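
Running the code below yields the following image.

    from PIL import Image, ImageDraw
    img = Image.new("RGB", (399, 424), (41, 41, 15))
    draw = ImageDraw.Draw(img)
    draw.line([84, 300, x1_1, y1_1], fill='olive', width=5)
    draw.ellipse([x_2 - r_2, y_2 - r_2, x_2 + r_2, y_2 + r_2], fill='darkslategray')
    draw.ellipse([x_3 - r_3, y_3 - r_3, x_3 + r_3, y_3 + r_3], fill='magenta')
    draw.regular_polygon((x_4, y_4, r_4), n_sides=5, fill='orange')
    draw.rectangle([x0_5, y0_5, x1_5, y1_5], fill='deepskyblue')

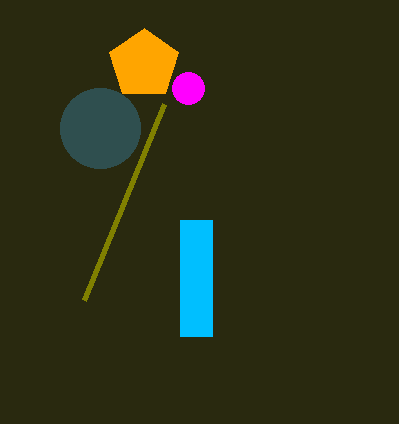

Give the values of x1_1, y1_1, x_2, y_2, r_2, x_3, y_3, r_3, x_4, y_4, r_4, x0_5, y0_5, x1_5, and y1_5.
x1_1 = 164
y1_1 = 104
x_2 = 100
y_2 = 128
r_2 = 40
x_3 = 188
y_3 = 88
r_3 = 16
x_4 = 144
y_4 = 64
r_4 = 36
x0_5 = 180
y0_5 = 220
x1_5 = 212
y1_5 = 336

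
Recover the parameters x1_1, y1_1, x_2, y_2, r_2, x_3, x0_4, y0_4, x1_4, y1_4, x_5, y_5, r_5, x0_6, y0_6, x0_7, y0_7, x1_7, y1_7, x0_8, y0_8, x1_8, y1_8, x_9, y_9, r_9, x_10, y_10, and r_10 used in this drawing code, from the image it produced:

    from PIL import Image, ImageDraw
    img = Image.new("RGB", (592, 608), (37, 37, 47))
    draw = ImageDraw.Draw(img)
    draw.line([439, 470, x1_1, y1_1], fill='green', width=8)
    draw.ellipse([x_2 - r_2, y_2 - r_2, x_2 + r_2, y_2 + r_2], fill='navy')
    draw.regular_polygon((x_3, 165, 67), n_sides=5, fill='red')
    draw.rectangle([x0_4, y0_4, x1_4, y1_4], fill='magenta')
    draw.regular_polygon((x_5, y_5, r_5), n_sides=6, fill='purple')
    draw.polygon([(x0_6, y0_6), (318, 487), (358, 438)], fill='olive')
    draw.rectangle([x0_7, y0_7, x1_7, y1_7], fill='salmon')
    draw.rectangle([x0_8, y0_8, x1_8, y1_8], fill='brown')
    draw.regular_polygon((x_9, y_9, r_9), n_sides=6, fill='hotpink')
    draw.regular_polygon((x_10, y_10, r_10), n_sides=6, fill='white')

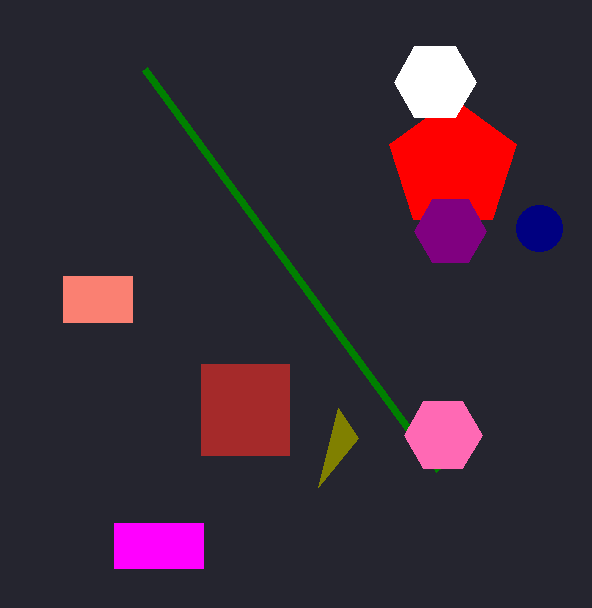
x1_1 = 145; y1_1 = 69; x_2 = 539; y_2 = 228; r_2 = 23; x_3 = 453; x0_4 = 114; y0_4 = 523; x1_4 = 203; y1_4 = 568; x_5 = 450; y_5 = 231; r_5 = 36; x0_6 = 338; y0_6 = 408; x0_7 = 63; y0_7 = 276; x1_7 = 132; y1_7 = 322; x0_8 = 201; y0_8 = 364; x1_8 = 289; y1_8 = 455; x_9 = 443; y_9 = 435; r_9 = 39; x_10 = 435; y_10 = 82; r_10 = 41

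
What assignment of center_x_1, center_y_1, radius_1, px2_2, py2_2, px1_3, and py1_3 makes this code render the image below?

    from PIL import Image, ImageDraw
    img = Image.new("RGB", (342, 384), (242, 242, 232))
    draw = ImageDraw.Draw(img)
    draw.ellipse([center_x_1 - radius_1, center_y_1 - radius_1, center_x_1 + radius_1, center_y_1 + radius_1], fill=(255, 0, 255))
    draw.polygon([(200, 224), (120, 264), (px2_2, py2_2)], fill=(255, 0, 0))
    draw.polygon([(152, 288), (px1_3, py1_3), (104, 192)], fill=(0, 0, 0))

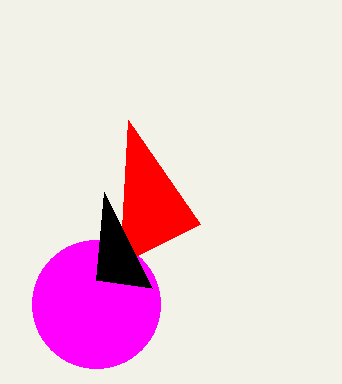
center_x_1 = 96; center_y_1 = 304; radius_1 = 64; px2_2 = 128; py2_2 = 120; px1_3 = 96; py1_3 = 280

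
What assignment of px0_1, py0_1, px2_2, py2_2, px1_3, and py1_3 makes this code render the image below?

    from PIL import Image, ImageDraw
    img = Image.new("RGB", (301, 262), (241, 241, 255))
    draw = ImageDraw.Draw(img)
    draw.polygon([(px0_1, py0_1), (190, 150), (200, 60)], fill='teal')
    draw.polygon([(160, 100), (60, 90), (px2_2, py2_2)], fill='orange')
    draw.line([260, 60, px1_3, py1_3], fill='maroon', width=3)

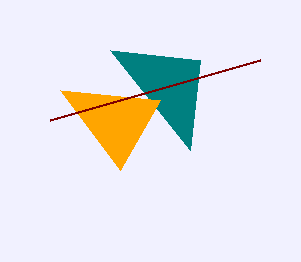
px0_1 = 110; py0_1 = 50; px2_2 = 120; py2_2 = 170; px1_3 = 50; py1_3 = 120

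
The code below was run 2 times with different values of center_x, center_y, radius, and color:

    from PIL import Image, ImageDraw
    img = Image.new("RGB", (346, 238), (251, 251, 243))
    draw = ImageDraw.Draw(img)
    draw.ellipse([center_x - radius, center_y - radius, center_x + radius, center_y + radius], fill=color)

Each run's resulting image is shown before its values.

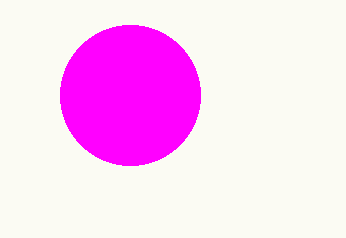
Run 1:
center_x = 130
center_y = 95
radius = 70
color = 'magenta'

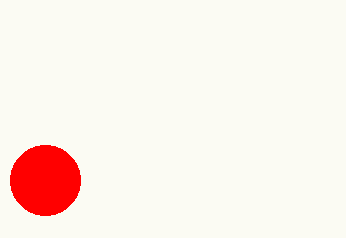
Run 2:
center_x = 45
center_y = 180
radius = 35
color = 'red'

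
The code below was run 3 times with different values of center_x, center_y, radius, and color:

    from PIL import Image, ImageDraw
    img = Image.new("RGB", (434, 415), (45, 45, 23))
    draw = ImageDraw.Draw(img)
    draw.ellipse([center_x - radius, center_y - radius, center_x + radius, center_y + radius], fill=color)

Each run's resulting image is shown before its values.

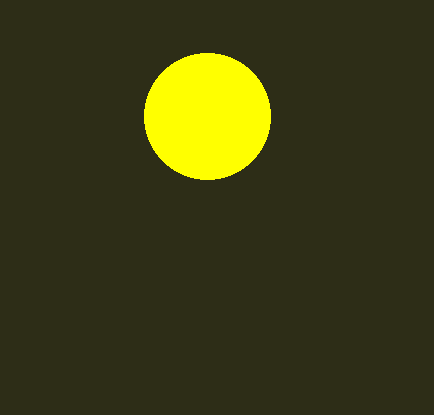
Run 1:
center_x = 207, center_y = 116, radius = 63, color = 'yellow'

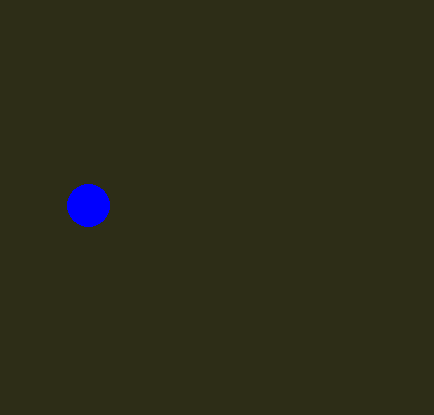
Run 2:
center_x = 88, center_y = 205, radius = 21, color = 'blue'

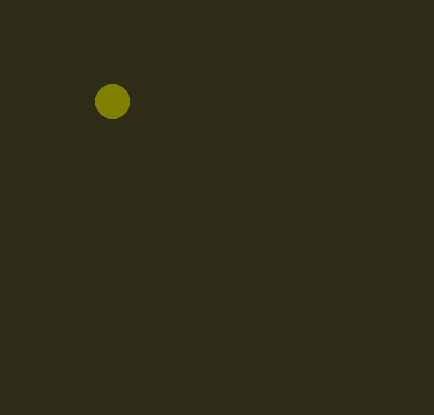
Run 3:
center_x = 112
center_y = 101
radius = 17
color = 'olive'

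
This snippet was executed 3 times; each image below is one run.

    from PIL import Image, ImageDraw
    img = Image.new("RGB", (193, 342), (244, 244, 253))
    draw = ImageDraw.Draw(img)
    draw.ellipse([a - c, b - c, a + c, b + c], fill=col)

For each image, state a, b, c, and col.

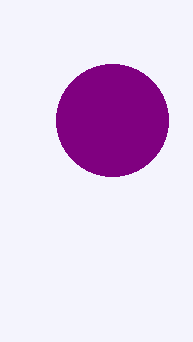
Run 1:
a = 112
b = 120
c = 56
col = 'purple'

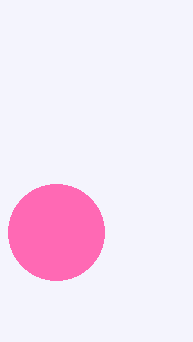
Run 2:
a = 56
b = 232
c = 48
col = 'hotpink'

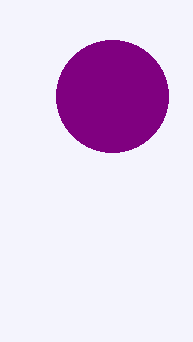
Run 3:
a = 112
b = 96
c = 56
col = 'purple'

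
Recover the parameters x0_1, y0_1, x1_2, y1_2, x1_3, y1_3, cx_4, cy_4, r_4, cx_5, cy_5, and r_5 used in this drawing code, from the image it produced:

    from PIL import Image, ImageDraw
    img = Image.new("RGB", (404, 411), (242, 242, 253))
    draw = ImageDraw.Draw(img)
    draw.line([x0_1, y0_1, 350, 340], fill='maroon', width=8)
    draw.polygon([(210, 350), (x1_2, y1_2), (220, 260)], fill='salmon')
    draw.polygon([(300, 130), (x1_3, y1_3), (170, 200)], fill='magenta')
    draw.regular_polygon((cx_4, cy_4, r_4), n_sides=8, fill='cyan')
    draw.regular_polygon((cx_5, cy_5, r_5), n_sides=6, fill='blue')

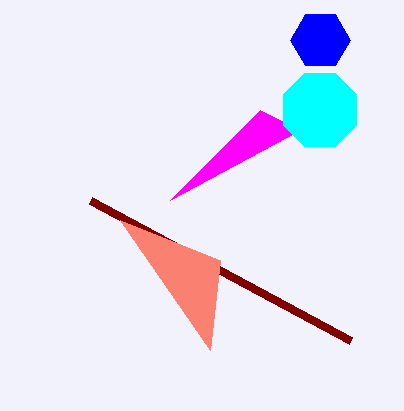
x0_1 = 90, y0_1 = 200, x1_2 = 120, y1_2 = 220, x1_3 = 260, y1_3 = 110, cx_4 = 320, cy_4 = 110, r_4 = 40, cx_5 = 320, cy_5 = 40, r_5 = 30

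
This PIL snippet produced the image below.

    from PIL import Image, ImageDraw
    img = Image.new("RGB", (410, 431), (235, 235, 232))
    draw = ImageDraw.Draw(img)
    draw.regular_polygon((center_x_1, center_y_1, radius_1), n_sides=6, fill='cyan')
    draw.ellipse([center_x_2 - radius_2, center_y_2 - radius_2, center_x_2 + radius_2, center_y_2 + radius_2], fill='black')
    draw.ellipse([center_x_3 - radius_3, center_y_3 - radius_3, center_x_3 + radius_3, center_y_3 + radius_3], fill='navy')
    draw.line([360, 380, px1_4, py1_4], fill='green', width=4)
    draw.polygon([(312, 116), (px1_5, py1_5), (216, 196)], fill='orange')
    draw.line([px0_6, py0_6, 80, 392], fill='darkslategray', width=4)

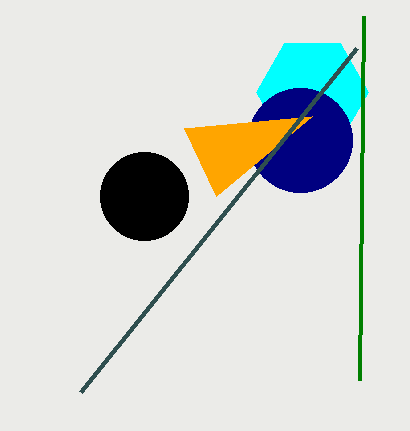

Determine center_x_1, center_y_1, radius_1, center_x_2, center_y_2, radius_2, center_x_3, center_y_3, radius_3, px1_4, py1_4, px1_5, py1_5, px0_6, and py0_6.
center_x_1 = 312, center_y_1 = 92, radius_1 = 56, center_x_2 = 144, center_y_2 = 196, radius_2 = 44, center_x_3 = 300, center_y_3 = 140, radius_3 = 52, px1_4 = 364, py1_4 = 16, px1_5 = 184, py1_5 = 128, px0_6 = 356, py0_6 = 48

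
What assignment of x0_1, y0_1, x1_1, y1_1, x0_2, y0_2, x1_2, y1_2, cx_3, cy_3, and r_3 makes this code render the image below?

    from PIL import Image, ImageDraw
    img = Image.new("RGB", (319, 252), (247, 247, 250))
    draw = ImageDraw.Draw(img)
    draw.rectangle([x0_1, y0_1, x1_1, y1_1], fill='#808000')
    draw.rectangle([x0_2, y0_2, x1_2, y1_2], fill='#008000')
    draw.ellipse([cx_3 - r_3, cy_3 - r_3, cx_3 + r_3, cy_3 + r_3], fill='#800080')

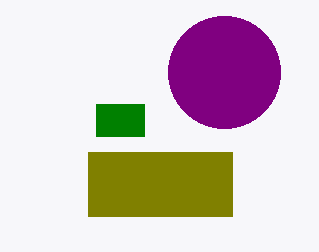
x0_1 = 88
y0_1 = 152
x1_1 = 232
y1_1 = 216
x0_2 = 96
y0_2 = 104
x1_2 = 144
y1_2 = 136
cx_3 = 224
cy_3 = 72
r_3 = 56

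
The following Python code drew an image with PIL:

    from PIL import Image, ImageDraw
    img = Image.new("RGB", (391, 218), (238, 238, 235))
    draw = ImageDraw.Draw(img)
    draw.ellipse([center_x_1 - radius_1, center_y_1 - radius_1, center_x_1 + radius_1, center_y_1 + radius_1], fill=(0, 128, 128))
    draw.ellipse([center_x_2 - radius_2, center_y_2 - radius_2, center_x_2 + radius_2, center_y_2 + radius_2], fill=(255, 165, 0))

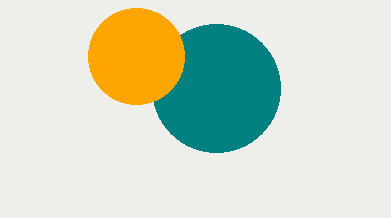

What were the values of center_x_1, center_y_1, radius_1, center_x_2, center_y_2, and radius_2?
center_x_1 = 216, center_y_1 = 88, radius_1 = 64, center_x_2 = 136, center_y_2 = 56, radius_2 = 48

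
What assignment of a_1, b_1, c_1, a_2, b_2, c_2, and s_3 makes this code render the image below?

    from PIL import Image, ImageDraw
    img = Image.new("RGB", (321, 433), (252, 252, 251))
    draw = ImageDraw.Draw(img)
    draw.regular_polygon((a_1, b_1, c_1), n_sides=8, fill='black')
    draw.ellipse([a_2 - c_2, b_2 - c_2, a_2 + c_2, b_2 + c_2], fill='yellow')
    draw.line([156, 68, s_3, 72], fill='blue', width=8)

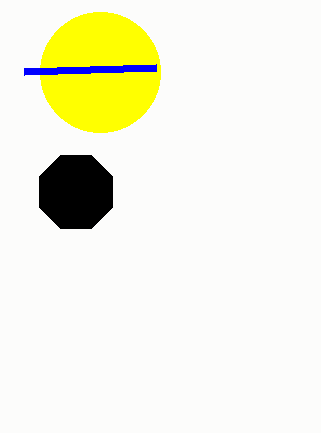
a_1 = 76, b_1 = 192, c_1 = 40, a_2 = 100, b_2 = 72, c_2 = 60, s_3 = 24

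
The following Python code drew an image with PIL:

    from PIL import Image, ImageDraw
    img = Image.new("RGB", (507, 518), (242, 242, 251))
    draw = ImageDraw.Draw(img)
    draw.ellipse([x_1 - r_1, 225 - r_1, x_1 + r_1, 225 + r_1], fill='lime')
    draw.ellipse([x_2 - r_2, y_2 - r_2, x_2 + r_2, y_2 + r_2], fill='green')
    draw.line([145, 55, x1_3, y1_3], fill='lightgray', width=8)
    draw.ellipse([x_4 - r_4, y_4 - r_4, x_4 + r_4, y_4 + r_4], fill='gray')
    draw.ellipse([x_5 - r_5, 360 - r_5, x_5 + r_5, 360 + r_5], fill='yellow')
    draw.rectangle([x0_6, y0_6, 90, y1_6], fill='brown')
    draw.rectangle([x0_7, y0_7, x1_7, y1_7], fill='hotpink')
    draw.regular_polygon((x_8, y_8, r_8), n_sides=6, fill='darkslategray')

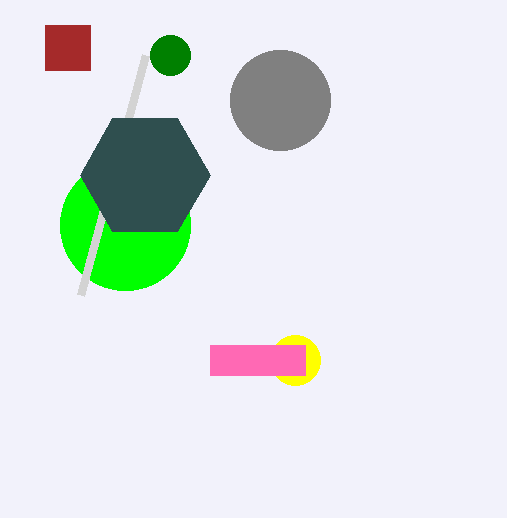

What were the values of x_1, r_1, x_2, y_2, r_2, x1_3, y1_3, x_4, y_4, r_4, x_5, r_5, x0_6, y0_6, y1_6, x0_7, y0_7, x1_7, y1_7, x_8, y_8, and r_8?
x_1 = 125; r_1 = 65; x_2 = 170; y_2 = 55; r_2 = 20; x1_3 = 80; y1_3 = 295; x_4 = 280; y_4 = 100; r_4 = 50; x_5 = 295; r_5 = 25; x0_6 = 45; y0_6 = 25; y1_6 = 70; x0_7 = 210; y0_7 = 345; x1_7 = 305; y1_7 = 375; x_8 = 145; y_8 = 175; r_8 = 65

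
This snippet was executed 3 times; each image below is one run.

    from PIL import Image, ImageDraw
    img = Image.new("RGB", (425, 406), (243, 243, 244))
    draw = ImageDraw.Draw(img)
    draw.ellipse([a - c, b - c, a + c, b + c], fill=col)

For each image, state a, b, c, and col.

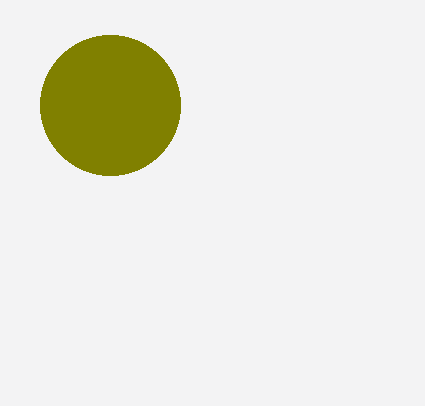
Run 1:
a = 110, b = 105, c = 70, col = 'olive'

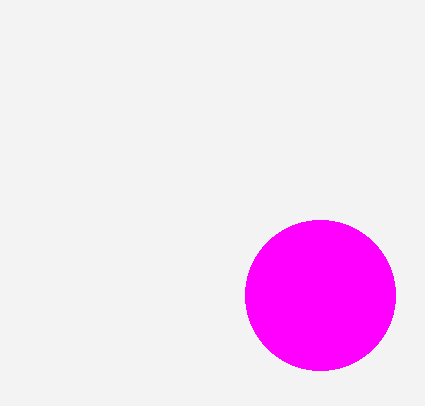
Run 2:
a = 320
b = 295
c = 75
col = 'magenta'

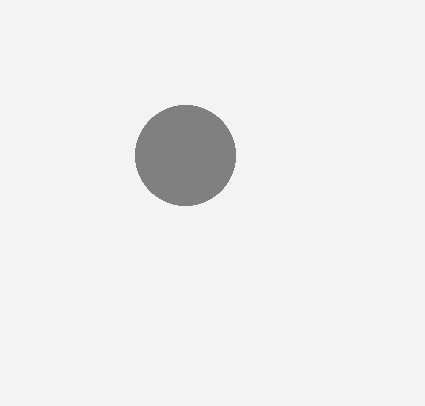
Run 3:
a = 185, b = 155, c = 50, col = 'gray'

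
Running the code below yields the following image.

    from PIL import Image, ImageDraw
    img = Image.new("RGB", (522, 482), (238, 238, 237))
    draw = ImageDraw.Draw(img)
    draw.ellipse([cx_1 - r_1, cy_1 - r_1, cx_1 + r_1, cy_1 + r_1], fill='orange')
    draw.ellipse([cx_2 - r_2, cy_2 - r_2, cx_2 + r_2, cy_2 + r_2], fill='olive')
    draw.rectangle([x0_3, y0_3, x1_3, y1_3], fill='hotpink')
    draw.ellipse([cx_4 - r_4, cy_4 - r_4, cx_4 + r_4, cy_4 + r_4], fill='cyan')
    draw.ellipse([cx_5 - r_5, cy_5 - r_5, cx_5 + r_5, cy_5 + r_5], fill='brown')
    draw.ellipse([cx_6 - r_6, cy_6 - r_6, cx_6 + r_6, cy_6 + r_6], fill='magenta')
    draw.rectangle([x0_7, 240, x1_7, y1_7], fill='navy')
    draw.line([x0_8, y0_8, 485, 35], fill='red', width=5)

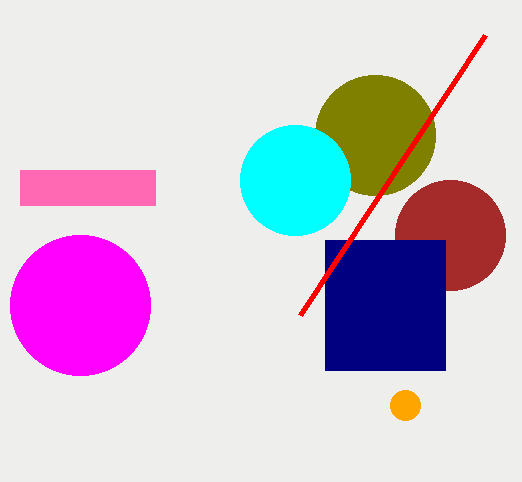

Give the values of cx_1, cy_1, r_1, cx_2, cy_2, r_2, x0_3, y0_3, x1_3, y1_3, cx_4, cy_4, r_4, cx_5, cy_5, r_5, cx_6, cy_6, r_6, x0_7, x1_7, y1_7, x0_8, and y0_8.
cx_1 = 405, cy_1 = 405, r_1 = 15, cx_2 = 375, cy_2 = 135, r_2 = 60, x0_3 = 20, y0_3 = 170, x1_3 = 155, y1_3 = 205, cx_4 = 295, cy_4 = 180, r_4 = 55, cx_5 = 450, cy_5 = 235, r_5 = 55, cx_6 = 80, cy_6 = 305, r_6 = 70, x0_7 = 325, x1_7 = 445, y1_7 = 370, x0_8 = 300, y0_8 = 315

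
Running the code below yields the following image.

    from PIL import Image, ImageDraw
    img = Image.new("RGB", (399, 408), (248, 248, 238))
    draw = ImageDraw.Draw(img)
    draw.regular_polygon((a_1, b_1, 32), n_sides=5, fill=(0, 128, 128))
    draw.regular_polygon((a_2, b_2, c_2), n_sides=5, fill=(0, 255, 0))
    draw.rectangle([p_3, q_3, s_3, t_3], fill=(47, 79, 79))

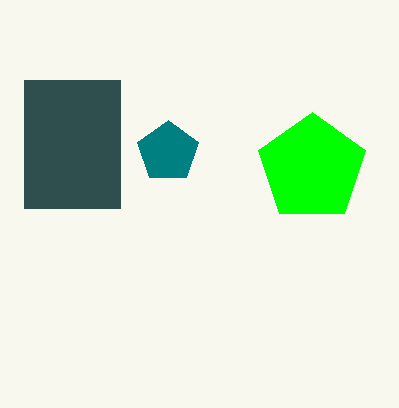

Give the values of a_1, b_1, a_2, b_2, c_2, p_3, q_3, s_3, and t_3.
a_1 = 168
b_1 = 152
a_2 = 312
b_2 = 168
c_2 = 56
p_3 = 24
q_3 = 80
s_3 = 120
t_3 = 208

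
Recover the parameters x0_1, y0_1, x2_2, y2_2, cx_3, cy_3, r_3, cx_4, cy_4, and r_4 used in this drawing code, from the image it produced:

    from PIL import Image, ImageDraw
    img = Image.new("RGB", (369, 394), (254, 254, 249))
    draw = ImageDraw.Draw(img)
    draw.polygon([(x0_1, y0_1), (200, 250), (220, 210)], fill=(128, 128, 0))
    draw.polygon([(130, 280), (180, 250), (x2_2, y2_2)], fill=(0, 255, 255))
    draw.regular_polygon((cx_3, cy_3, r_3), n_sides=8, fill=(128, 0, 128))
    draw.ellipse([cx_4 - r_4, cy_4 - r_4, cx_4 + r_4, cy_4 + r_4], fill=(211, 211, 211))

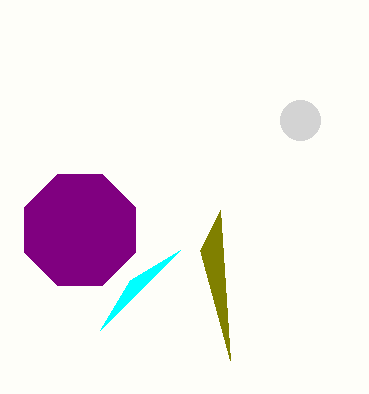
x0_1 = 230; y0_1 = 360; x2_2 = 100; y2_2 = 330; cx_3 = 80; cy_3 = 230; r_3 = 60; cx_4 = 300; cy_4 = 120; r_4 = 20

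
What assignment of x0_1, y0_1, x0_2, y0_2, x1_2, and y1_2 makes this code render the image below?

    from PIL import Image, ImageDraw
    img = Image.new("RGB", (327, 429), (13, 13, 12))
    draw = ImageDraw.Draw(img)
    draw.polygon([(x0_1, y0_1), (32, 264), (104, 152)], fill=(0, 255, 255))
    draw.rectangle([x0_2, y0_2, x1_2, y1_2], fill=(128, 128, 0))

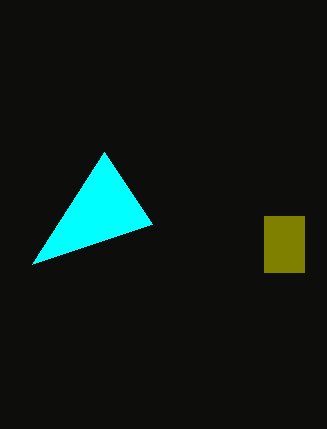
x0_1 = 152
y0_1 = 224
x0_2 = 264
y0_2 = 216
x1_2 = 304
y1_2 = 272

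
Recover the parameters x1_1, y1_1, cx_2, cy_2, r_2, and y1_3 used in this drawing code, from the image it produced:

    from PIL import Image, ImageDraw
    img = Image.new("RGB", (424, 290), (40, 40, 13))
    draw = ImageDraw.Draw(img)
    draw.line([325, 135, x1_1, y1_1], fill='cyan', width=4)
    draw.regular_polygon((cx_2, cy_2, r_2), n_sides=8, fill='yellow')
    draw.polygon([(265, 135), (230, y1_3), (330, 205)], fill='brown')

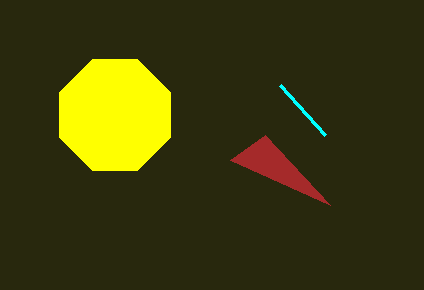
x1_1 = 280; y1_1 = 85; cx_2 = 115; cy_2 = 115; r_2 = 60; y1_3 = 160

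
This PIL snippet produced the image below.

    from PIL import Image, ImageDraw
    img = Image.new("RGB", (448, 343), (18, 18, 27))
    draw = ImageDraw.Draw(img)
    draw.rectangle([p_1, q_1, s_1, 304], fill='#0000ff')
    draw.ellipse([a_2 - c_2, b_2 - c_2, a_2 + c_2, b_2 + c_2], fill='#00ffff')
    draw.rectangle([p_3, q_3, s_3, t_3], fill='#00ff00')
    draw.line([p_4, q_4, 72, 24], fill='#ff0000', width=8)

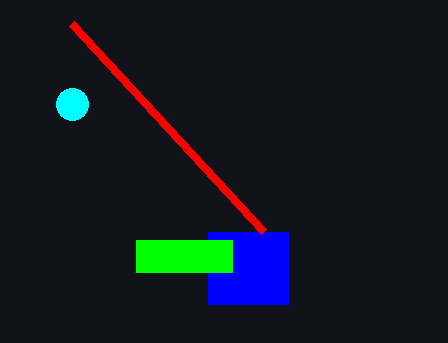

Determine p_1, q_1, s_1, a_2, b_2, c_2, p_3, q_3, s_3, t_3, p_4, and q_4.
p_1 = 208; q_1 = 232; s_1 = 288; a_2 = 72; b_2 = 104; c_2 = 16; p_3 = 136; q_3 = 240; s_3 = 232; t_3 = 272; p_4 = 264; q_4 = 232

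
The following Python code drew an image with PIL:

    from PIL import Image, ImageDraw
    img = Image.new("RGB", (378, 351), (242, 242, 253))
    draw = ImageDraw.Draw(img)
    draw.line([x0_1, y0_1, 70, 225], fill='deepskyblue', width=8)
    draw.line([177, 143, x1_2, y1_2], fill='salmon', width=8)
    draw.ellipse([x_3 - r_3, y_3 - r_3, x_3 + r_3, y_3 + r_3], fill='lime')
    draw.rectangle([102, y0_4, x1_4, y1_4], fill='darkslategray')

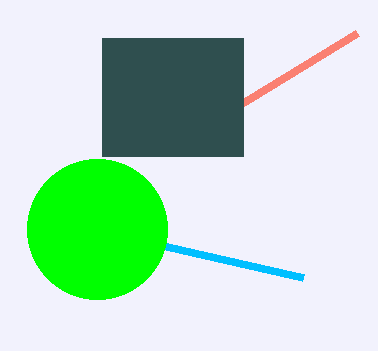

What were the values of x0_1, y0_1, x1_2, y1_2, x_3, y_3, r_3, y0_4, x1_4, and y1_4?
x0_1 = 303
y0_1 = 278
x1_2 = 357
y1_2 = 33
x_3 = 97
y_3 = 229
r_3 = 70
y0_4 = 38
x1_4 = 243
y1_4 = 156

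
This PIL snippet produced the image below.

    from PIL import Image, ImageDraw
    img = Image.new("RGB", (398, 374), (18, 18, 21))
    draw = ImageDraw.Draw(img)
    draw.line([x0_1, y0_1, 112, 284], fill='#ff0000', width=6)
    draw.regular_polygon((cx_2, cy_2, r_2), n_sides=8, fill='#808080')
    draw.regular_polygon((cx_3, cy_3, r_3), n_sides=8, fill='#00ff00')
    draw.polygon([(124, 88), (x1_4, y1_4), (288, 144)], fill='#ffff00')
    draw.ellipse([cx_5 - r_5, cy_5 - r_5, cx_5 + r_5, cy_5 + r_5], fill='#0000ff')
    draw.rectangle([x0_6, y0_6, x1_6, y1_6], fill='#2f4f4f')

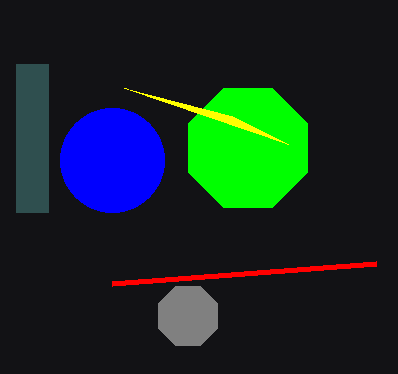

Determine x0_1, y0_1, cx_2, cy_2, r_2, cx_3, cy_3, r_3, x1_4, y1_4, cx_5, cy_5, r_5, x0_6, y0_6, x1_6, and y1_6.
x0_1 = 376
y0_1 = 264
cx_2 = 188
cy_2 = 316
r_2 = 32
cx_3 = 248
cy_3 = 148
r_3 = 64
x1_4 = 232
y1_4 = 116
cx_5 = 112
cy_5 = 160
r_5 = 52
x0_6 = 16
y0_6 = 64
x1_6 = 48
y1_6 = 212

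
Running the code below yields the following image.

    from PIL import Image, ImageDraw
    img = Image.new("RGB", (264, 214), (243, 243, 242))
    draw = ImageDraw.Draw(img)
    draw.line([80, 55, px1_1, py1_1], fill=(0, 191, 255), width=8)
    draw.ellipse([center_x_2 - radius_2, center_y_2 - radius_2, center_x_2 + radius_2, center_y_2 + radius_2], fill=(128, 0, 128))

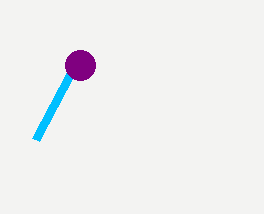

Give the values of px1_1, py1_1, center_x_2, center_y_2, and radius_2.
px1_1 = 35, py1_1 = 140, center_x_2 = 80, center_y_2 = 65, radius_2 = 15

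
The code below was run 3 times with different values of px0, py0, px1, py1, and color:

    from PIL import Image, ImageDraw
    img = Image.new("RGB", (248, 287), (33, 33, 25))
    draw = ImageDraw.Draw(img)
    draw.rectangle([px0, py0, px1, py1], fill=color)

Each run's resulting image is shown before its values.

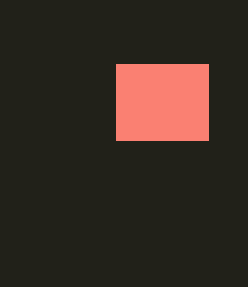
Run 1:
px0 = 116, py0 = 64, px1 = 208, py1 = 140, color = 'salmon'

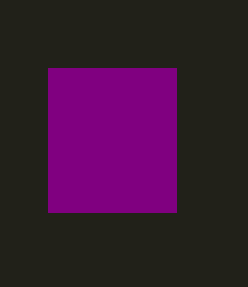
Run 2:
px0 = 48; py0 = 68; px1 = 176; py1 = 212; color = 'purple'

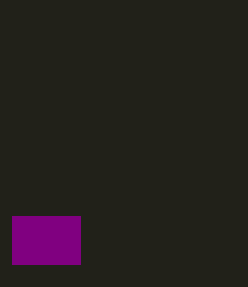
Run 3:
px0 = 12
py0 = 216
px1 = 80
py1 = 264
color = 'purple'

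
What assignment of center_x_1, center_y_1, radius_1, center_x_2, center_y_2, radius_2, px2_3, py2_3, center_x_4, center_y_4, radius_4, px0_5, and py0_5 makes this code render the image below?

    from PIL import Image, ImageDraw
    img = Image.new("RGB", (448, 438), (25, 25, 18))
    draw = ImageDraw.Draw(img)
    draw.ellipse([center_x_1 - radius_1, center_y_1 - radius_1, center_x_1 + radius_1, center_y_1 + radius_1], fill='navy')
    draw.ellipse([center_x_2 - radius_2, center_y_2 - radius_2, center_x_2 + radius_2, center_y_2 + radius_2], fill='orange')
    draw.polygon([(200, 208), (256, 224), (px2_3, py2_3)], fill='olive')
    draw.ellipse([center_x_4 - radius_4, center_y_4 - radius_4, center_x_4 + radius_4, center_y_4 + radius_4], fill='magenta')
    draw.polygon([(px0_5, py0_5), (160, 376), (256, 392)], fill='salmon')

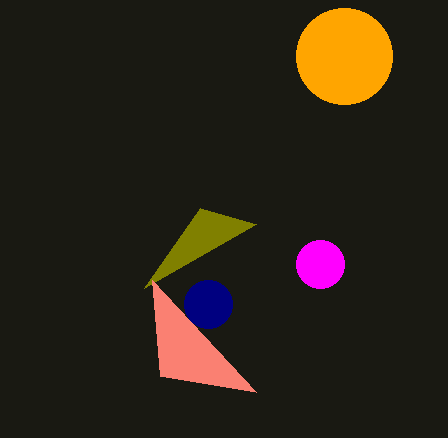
center_x_1 = 208, center_y_1 = 304, radius_1 = 24, center_x_2 = 344, center_y_2 = 56, radius_2 = 48, px2_3 = 144, py2_3 = 288, center_x_4 = 320, center_y_4 = 264, radius_4 = 24, px0_5 = 152, py0_5 = 280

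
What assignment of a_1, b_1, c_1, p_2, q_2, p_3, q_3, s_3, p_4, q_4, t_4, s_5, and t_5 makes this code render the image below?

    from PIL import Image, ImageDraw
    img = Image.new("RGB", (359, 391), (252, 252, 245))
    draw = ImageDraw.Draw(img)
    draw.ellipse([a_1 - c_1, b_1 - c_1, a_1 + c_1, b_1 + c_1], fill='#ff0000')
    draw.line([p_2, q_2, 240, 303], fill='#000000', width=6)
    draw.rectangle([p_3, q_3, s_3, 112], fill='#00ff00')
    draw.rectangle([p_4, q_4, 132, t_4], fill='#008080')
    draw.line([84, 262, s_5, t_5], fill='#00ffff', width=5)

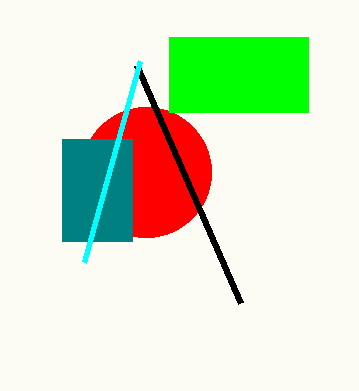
a_1 = 146, b_1 = 172, c_1 = 65, p_2 = 136, q_2 = 65, p_3 = 169, q_3 = 37, s_3 = 308, p_4 = 62, q_4 = 139, t_4 = 241, s_5 = 140, t_5 = 61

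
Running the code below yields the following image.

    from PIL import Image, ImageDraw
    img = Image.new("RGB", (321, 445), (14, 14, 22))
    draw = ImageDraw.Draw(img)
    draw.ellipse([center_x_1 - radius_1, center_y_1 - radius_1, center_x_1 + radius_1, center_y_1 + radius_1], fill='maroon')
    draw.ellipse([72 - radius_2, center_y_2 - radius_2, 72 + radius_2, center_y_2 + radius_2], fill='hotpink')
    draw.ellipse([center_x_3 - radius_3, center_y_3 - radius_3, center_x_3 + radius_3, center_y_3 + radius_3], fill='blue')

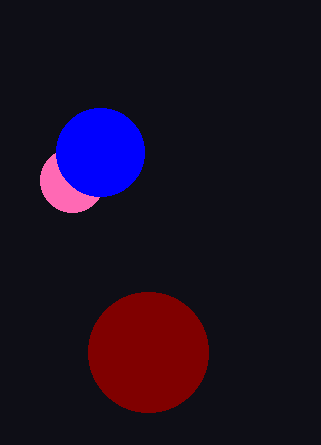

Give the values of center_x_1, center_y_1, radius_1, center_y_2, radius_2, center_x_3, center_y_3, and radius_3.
center_x_1 = 148, center_y_1 = 352, radius_1 = 60, center_y_2 = 180, radius_2 = 32, center_x_3 = 100, center_y_3 = 152, radius_3 = 44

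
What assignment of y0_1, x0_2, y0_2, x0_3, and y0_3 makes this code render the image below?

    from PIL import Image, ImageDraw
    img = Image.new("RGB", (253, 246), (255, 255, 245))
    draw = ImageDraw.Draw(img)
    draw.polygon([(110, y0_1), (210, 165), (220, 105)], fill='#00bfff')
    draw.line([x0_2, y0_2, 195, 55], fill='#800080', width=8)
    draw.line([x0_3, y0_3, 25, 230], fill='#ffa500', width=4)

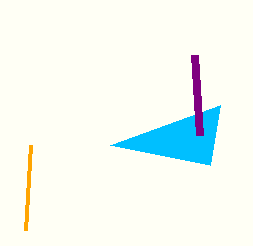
y0_1 = 145
x0_2 = 200
y0_2 = 135
x0_3 = 30
y0_3 = 145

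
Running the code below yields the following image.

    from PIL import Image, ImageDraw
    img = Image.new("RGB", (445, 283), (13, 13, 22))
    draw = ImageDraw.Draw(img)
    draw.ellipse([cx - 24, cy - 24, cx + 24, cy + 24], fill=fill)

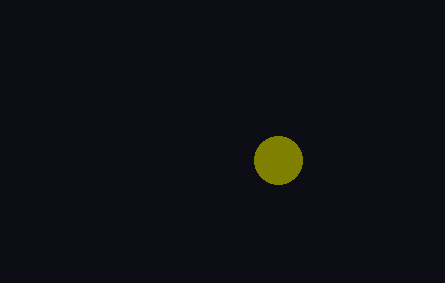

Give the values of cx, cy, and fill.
cx = 278
cy = 160
fill = 'olive'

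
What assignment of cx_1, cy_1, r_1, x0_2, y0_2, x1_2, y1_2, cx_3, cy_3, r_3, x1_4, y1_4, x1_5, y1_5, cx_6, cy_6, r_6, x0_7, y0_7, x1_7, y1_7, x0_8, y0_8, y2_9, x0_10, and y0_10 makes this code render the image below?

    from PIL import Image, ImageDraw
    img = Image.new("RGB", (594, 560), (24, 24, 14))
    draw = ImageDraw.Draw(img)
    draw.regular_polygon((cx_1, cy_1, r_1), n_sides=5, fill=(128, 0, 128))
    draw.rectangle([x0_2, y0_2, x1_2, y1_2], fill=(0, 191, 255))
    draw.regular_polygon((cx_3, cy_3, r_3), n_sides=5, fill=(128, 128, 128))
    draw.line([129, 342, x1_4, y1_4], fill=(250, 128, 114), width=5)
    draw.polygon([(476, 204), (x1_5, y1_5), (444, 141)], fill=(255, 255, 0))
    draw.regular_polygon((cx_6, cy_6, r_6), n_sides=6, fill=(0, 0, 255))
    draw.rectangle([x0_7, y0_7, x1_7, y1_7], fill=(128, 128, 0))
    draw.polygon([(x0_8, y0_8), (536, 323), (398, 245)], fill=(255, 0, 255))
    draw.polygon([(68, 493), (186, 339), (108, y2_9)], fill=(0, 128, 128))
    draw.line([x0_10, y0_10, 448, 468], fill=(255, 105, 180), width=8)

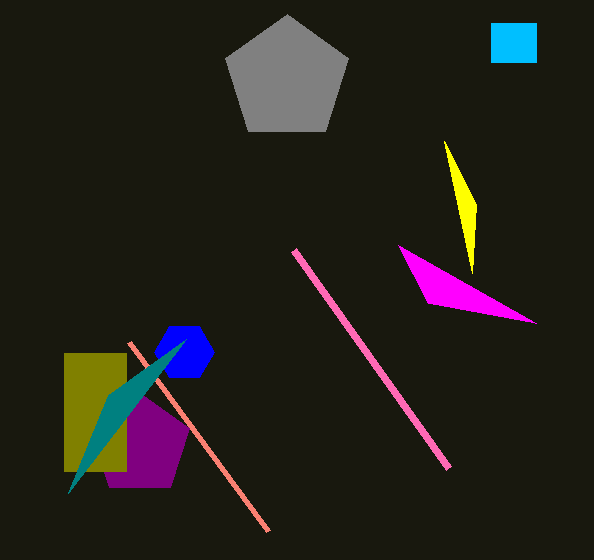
cx_1 = 140, cy_1 = 445, r_1 = 52, x0_2 = 491, y0_2 = 23, x1_2 = 536, y1_2 = 62, cx_3 = 287, cy_3 = 79, r_3 = 65, x1_4 = 268, y1_4 = 531, x1_5 = 472, y1_5 = 273, cx_6 = 184, cy_6 = 352, r_6 = 30, x0_7 = 64, y0_7 = 353, x1_7 = 126, y1_7 = 471, x0_8 = 428, y0_8 = 303, y2_9 = 395, x0_10 = 293, y0_10 = 250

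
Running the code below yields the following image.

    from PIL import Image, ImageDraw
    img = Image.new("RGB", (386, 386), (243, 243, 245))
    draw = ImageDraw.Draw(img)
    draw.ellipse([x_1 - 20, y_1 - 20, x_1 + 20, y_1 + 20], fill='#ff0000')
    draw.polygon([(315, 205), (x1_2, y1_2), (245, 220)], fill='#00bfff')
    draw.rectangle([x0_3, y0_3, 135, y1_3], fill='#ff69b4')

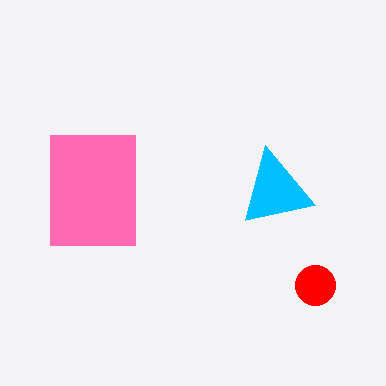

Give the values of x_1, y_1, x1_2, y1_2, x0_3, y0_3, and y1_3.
x_1 = 315
y_1 = 285
x1_2 = 265
y1_2 = 145
x0_3 = 50
y0_3 = 135
y1_3 = 245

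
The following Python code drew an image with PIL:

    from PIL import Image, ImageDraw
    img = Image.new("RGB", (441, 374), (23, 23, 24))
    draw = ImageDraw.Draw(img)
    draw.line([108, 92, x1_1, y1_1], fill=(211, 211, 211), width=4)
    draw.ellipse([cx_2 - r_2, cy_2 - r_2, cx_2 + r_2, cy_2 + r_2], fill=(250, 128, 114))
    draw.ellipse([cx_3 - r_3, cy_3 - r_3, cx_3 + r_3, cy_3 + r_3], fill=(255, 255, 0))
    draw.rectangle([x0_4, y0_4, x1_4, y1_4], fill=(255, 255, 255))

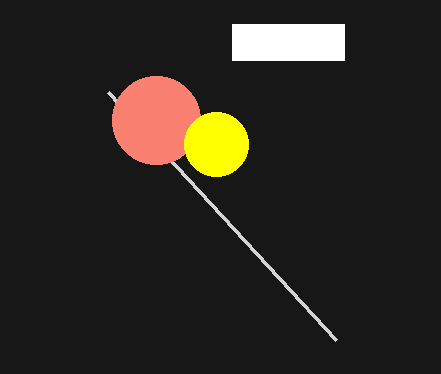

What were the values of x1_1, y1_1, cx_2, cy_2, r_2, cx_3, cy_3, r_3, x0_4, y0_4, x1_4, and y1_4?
x1_1 = 336, y1_1 = 340, cx_2 = 156, cy_2 = 120, r_2 = 44, cx_3 = 216, cy_3 = 144, r_3 = 32, x0_4 = 232, y0_4 = 24, x1_4 = 344, y1_4 = 60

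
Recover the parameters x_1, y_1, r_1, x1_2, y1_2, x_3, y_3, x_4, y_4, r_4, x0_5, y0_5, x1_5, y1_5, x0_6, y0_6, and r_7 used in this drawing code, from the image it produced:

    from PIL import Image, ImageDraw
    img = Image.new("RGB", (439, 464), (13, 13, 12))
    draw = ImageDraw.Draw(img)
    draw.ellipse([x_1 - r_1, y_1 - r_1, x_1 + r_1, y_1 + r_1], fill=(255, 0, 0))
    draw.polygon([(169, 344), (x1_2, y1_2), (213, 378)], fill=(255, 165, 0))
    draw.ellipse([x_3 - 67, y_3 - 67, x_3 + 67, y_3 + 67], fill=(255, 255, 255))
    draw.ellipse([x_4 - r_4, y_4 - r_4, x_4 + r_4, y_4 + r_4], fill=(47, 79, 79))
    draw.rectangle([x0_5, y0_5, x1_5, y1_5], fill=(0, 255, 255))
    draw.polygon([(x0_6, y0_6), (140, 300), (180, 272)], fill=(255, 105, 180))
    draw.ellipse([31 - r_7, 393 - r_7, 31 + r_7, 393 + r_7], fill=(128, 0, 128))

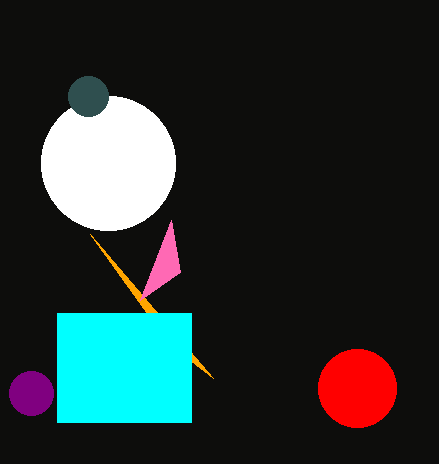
x_1 = 357, y_1 = 388, r_1 = 39, x1_2 = 90, y1_2 = 234, x_3 = 108, y_3 = 163, x_4 = 88, y_4 = 96, r_4 = 20, x0_5 = 57, y0_5 = 313, x1_5 = 191, y1_5 = 422, x0_6 = 171, y0_6 = 220, r_7 = 22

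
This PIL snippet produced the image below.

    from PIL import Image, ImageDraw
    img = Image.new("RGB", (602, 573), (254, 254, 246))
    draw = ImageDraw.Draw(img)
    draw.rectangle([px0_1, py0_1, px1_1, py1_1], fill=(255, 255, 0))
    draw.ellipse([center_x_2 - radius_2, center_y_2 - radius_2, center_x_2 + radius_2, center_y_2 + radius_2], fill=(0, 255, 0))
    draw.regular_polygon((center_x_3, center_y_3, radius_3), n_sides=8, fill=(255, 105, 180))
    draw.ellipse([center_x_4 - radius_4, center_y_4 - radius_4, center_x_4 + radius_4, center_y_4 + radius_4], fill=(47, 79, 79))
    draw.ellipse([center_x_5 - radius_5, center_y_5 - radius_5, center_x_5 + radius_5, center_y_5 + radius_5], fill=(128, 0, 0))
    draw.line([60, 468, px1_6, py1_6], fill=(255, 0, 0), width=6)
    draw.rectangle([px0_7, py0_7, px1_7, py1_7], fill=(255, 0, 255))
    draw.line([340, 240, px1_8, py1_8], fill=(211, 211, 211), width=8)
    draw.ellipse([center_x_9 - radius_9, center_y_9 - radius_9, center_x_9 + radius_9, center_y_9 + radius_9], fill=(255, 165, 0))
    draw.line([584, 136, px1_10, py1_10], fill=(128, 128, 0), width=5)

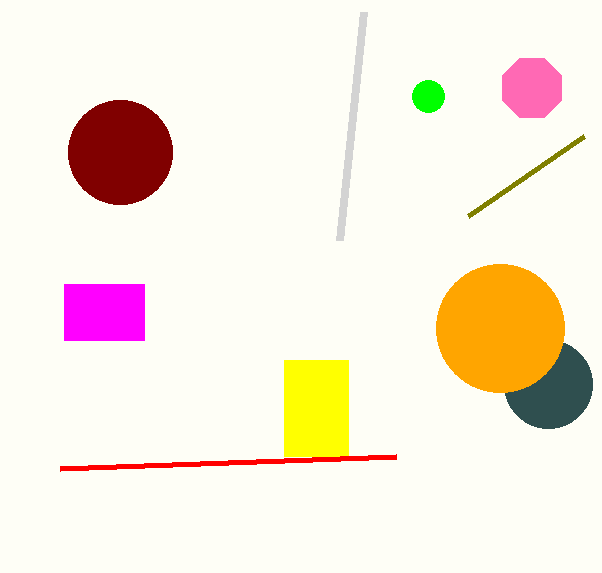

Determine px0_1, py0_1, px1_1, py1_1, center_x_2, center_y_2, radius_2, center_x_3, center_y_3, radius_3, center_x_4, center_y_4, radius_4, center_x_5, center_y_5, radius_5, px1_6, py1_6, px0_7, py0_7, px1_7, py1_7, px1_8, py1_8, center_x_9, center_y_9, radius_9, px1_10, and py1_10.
px0_1 = 284
py0_1 = 360
px1_1 = 348
py1_1 = 456
center_x_2 = 428
center_y_2 = 96
radius_2 = 16
center_x_3 = 532
center_y_3 = 88
radius_3 = 32
center_x_4 = 548
center_y_4 = 384
radius_4 = 44
center_x_5 = 120
center_y_5 = 152
radius_5 = 52
px1_6 = 396
py1_6 = 456
px0_7 = 64
py0_7 = 284
px1_7 = 144
py1_7 = 340
px1_8 = 364
py1_8 = 12
center_x_9 = 500
center_y_9 = 328
radius_9 = 64
px1_10 = 468
py1_10 = 216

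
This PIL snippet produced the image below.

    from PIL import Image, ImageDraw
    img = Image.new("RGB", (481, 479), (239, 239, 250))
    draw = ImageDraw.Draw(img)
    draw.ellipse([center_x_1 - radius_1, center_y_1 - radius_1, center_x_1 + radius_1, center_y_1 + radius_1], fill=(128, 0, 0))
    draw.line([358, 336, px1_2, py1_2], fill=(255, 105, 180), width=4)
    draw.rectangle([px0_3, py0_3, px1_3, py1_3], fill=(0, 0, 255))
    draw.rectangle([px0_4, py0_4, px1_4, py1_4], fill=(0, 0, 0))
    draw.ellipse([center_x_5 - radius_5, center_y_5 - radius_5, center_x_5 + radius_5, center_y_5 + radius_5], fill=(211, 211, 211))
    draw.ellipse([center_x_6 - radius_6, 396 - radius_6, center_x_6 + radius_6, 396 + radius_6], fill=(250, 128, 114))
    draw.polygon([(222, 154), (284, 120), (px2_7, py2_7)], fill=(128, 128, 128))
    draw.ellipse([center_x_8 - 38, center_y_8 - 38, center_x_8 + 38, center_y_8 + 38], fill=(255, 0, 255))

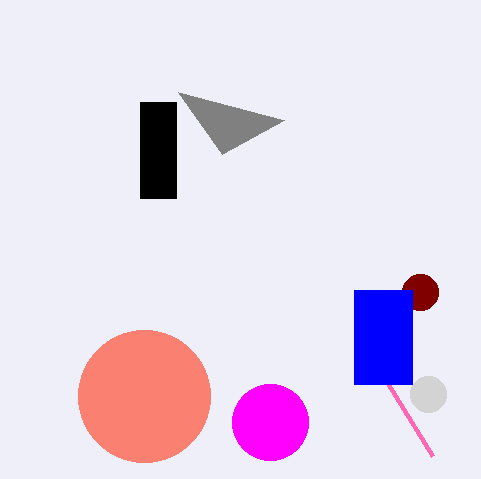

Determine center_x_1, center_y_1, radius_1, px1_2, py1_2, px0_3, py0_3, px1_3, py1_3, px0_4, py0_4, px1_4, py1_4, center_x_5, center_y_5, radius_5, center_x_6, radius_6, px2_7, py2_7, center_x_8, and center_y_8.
center_x_1 = 420; center_y_1 = 292; radius_1 = 18; px1_2 = 432; py1_2 = 456; px0_3 = 354; py0_3 = 290; px1_3 = 412; py1_3 = 384; px0_4 = 140; py0_4 = 102; px1_4 = 176; py1_4 = 198; center_x_5 = 428; center_y_5 = 394; radius_5 = 18; center_x_6 = 144; radius_6 = 66; px2_7 = 178; py2_7 = 92; center_x_8 = 270; center_y_8 = 422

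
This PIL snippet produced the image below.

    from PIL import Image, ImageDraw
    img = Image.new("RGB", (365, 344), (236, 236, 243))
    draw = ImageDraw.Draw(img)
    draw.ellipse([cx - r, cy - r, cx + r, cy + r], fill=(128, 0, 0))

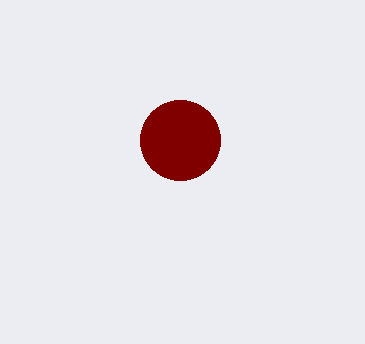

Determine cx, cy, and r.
cx = 180, cy = 140, r = 40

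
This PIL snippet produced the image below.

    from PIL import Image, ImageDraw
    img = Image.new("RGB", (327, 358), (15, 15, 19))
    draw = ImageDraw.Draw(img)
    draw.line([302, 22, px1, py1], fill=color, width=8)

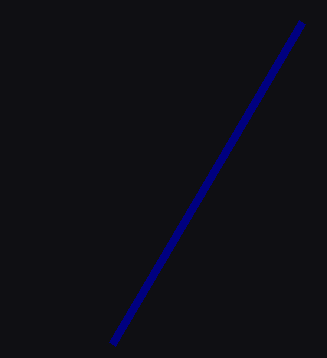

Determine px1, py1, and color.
px1 = 112, py1 = 344, color = 'navy'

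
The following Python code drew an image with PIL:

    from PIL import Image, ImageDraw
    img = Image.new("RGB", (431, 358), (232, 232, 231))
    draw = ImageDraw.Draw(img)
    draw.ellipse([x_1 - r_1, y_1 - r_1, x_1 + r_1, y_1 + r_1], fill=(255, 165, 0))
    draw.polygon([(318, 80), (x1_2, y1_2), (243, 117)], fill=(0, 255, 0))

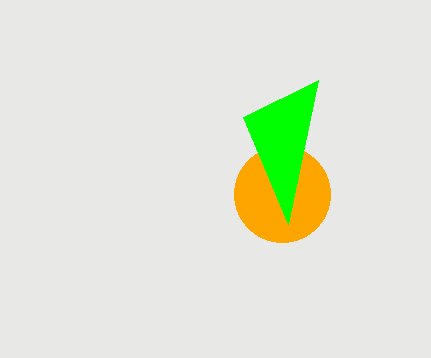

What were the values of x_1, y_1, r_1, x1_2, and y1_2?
x_1 = 282, y_1 = 194, r_1 = 48, x1_2 = 288, y1_2 = 224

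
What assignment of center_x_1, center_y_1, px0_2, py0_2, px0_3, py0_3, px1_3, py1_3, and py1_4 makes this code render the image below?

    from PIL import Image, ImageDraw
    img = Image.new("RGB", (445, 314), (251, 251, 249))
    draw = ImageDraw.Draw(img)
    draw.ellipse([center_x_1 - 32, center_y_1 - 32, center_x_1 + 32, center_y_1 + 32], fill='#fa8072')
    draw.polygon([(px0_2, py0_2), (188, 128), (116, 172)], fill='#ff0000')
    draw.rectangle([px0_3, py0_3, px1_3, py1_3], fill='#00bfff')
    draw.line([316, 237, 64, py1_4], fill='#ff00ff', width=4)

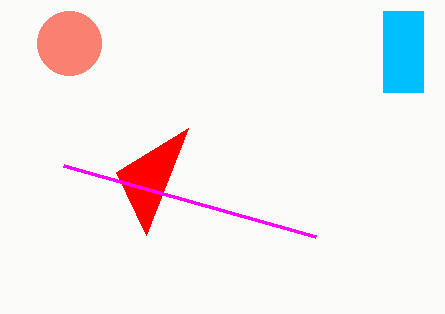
center_x_1 = 69, center_y_1 = 43, px0_2 = 146, py0_2 = 235, px0_3 = 383, py0_3 = 11, px1_3 = 423, py1_3 = 92, py1_4 = 166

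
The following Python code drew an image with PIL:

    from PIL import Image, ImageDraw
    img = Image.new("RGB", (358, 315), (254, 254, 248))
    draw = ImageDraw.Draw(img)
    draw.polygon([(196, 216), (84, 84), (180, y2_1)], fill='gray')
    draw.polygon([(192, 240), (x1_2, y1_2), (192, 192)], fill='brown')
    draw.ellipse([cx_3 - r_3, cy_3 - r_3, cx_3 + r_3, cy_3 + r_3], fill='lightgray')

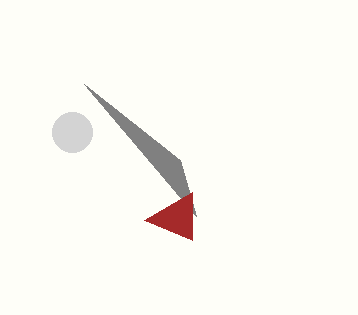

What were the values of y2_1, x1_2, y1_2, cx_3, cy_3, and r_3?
y2_1 = 160; x1_2 = 144; y1_2 = 220; cx_3 = 72; cy_3 = 132; r_3 = 20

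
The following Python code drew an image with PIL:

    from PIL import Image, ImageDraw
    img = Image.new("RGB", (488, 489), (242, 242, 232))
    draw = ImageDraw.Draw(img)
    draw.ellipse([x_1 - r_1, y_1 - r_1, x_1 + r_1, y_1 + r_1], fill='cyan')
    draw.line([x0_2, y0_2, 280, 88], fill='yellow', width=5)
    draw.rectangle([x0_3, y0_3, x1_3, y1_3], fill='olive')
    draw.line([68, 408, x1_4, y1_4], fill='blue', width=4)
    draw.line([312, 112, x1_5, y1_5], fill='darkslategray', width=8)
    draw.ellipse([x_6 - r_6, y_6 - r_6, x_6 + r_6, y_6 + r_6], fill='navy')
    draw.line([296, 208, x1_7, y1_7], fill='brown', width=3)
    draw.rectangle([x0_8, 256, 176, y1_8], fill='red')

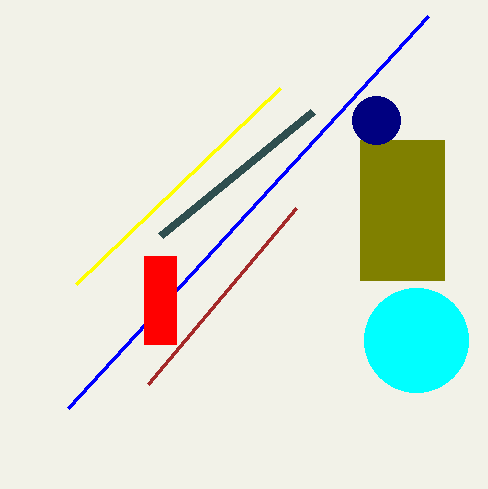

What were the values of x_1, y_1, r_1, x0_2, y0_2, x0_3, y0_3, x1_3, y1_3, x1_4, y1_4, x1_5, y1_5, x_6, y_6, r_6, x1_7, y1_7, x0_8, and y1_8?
x_1 = 416
y_1 = 340
r_1 = 52
x0_2 = 76
y0_2 = 284
x0_3 = 360
y0_3 = 140
x1_3 = 444
y1_3 = 280
x1_4 = 428
y1_4 = 16
x1_5 = 160
y1_5 = 236
x_6 = 376
y_6 = 120
r_6 = 24
x1_7 = 148
y1_7 = 384
x0_8 = 144
y1_8 = 344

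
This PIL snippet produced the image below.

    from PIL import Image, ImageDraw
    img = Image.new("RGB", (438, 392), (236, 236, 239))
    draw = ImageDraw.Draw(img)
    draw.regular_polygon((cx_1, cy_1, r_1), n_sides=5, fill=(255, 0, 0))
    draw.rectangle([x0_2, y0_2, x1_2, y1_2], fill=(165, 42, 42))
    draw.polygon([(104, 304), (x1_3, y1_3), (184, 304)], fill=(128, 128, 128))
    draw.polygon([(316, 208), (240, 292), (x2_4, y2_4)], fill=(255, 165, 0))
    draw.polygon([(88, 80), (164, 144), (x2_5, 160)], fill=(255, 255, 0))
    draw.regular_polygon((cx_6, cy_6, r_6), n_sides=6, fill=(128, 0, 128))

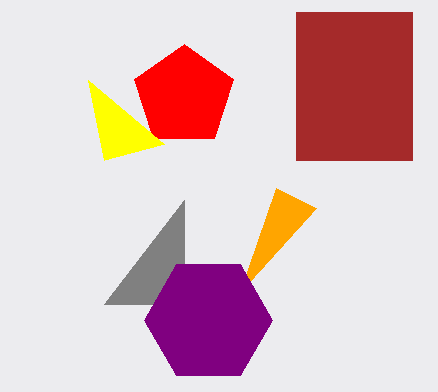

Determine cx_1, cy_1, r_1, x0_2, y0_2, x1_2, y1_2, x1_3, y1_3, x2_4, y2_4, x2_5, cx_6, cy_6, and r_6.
cx_1 = 184
cy_1 = 96
r_1 = 52
x0_2 = 296
y0_2 = 12
x1_2 = 412
y1_2 = 160
x1_3 = 184
y1_3 = 200
x2_4 = 276
y2_4 = 188
x2_5 = 104
cx_6 = 208
cy_6 = 320
r_6 = 64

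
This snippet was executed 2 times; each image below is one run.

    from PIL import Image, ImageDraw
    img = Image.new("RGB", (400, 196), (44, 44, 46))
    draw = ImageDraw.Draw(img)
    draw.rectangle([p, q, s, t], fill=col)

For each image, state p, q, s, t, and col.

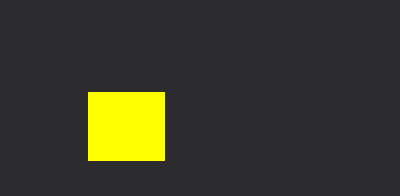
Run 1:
p = 88
q = 92
s = 164
t = 160
col = 'yellow'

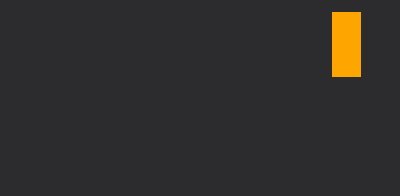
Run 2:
p = 332
q = 12
s = 360
t = 76
col = 'orange'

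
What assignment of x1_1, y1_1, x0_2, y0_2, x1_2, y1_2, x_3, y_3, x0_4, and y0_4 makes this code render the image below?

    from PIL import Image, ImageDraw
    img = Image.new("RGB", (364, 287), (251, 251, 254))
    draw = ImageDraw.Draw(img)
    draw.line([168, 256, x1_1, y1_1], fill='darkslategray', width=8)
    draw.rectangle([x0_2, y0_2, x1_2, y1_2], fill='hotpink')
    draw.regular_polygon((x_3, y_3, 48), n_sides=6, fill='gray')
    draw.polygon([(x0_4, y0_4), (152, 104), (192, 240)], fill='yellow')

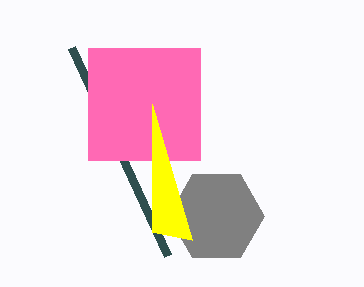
x1_1 = 72
y1_1 = 48
x0_2 = 88
y0_2 = 48
x1_2 = 200
y1_2 = 160
x_3 = 216
y_3 = 216
x0_4 = 152
y0_4 = 232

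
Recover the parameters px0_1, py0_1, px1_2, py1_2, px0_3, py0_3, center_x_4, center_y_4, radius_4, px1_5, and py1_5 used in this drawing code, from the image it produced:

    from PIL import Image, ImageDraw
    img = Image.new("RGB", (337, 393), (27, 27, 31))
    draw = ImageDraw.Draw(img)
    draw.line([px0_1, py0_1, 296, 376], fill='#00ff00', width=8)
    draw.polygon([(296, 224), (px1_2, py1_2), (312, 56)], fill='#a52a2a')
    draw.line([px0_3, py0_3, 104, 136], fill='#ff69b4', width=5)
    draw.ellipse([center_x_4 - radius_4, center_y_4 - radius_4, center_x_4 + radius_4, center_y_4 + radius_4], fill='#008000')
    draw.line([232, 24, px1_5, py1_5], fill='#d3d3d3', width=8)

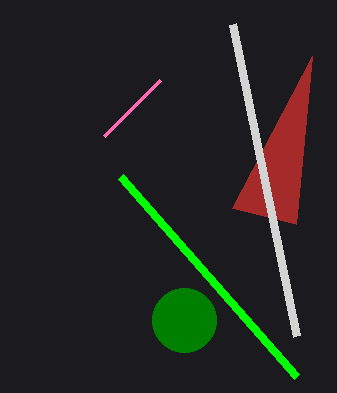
px0_1 = 120
py0_1 = 176
px1_2 = 232
py1_2 = 208
px0_3 = 160
py0_3 = 80
center_x_4 = 184
center_y_4 = 320
radius_4 = 32
px1_5 = 296
py1_5 = 336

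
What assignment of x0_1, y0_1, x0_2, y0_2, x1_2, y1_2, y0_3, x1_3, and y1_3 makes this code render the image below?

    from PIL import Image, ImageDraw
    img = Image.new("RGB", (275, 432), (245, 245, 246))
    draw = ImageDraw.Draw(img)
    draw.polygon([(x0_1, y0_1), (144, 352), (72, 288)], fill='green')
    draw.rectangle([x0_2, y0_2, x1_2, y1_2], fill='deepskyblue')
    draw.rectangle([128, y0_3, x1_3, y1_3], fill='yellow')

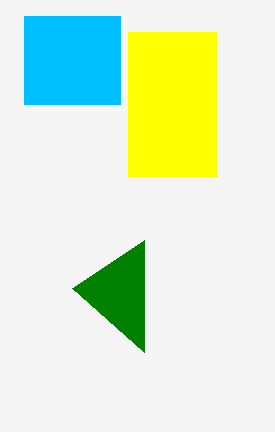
x0_1 = 144; y0_1 = 240; x0_2 = 24; y0_2 = 16; x1_2 = 120; y1_2 = 104; y0_3 = 32; x1_3 = 216; y1_3 = 176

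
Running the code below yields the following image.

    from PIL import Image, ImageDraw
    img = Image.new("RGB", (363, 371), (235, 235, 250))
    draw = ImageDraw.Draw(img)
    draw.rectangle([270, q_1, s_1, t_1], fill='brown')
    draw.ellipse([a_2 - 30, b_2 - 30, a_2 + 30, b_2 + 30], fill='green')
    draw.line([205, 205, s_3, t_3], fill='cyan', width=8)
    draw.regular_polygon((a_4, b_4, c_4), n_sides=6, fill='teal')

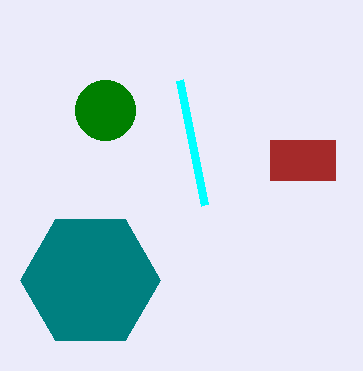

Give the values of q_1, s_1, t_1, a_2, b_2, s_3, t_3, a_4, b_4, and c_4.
q_1 = 140, s_1 = 335, t_1 = 180, a_2 = 105, b_2 = 110, s_3 = 180, t_3 = 80, a_4 = 90, b_4 = 280, c_4 = 70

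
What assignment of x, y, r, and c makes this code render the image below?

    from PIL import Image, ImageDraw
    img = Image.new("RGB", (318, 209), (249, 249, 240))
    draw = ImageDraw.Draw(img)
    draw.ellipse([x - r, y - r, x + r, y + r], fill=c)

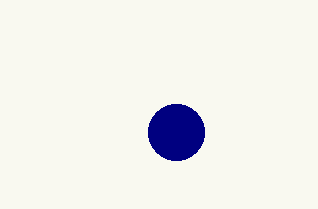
x = 176, y = 132, r = 28, c = 'navy'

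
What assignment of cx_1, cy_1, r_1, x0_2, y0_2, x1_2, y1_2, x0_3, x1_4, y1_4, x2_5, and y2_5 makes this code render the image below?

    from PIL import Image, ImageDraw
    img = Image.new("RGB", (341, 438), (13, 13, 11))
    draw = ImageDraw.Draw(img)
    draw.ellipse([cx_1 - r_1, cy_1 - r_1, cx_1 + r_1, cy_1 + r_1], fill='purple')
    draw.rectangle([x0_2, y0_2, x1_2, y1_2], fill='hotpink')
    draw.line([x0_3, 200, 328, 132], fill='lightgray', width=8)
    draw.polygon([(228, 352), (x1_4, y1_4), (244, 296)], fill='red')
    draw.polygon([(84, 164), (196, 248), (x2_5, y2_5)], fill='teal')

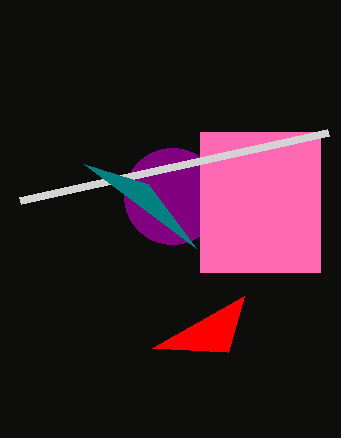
cx_1 = 172
cy_1 = 196
r_1 = 48
x0_2 = 200
y0_2 = 132
x1_2 = 320
y1_2 = 272
x0_3 = 20
x1_4 = 152
y1_4 = 348
x2_5 = 148
y2_5 = 184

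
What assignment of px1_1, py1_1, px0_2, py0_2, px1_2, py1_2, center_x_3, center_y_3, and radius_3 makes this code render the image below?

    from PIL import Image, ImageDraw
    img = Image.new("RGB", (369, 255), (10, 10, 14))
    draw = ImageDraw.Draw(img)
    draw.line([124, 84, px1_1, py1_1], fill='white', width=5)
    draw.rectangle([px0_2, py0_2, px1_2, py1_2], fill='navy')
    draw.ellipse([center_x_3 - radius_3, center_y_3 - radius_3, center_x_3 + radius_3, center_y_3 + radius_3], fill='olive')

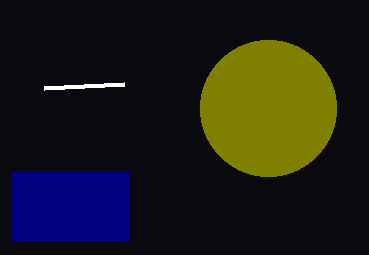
px1_1 = 44, py1_1 = 88, px0_2 = 12, py0_2 = 172, px1_2 = 128, py1_2 = 240, center_x_3 = 268, center_y_3 = 108, radius_3 = 68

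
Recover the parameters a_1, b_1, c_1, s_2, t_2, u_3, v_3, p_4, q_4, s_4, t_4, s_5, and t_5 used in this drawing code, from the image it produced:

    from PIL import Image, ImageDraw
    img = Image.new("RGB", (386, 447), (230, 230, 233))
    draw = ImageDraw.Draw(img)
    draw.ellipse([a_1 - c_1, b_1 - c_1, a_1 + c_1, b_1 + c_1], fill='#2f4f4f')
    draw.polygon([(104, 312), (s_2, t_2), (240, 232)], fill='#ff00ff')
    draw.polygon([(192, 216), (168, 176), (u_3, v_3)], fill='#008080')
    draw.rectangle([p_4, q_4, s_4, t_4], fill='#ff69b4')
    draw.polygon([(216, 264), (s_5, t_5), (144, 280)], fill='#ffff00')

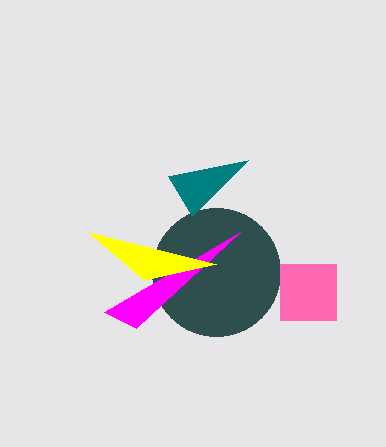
a_1 = 216; b_1 = 272; c_1 = 64; s_2 = 136; t_2 = 328; u_3 = 248; v_3 = 160; p_4 = 280; q_4 = 264; s_4 = 336; t_4 = 320; s_5 = 88; t_5 = 232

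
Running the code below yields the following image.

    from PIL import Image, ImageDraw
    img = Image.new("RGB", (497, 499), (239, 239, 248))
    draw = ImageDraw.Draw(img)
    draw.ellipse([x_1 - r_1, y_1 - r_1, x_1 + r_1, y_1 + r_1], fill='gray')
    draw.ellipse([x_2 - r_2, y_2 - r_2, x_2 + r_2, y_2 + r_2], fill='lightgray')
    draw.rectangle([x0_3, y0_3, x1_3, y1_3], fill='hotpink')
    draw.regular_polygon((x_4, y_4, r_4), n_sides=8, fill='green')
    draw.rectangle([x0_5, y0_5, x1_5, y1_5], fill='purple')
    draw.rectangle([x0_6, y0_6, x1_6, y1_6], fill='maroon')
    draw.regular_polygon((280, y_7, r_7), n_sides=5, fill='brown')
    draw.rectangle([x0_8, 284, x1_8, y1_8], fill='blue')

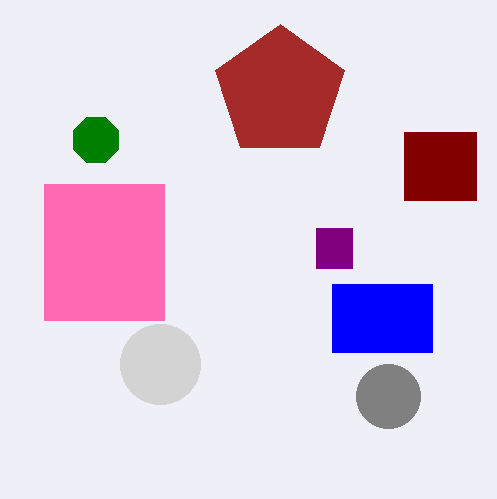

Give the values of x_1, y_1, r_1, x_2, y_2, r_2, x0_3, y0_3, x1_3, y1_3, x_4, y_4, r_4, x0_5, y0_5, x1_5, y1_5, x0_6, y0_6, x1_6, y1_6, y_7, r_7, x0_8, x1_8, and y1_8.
x_1 = 388
y_1 = 396
r_1 = 32
x_2 = 160
y_2 = 364
r_2 = 40
x0_3 = 44
y0_3 = 184
x1_3 = 164
y1_3 = 320
x_4 = 96
y_4 = 140
r_4 = 24
x0_5 = 316
y0_5 = 228
x1_5 = 352
y1_5 = 268
x0_6 = 404
y0_6 = 132
x1_6 = 476
y1_6 = 200
y_7 = 92
r_7 = 68
x0_8 = 332
x1_8 = 432
y1_8 = 352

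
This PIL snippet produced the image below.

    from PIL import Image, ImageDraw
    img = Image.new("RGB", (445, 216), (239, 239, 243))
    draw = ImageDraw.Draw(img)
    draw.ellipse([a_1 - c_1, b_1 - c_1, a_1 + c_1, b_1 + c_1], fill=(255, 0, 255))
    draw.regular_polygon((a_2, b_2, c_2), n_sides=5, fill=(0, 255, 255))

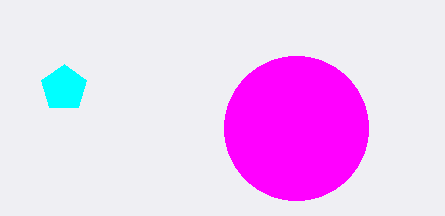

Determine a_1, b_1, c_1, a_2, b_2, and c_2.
a_1 = 296, b_1 = 128, c_1 = 72, a_2 = 64, b_2 = 88, c_2 = 24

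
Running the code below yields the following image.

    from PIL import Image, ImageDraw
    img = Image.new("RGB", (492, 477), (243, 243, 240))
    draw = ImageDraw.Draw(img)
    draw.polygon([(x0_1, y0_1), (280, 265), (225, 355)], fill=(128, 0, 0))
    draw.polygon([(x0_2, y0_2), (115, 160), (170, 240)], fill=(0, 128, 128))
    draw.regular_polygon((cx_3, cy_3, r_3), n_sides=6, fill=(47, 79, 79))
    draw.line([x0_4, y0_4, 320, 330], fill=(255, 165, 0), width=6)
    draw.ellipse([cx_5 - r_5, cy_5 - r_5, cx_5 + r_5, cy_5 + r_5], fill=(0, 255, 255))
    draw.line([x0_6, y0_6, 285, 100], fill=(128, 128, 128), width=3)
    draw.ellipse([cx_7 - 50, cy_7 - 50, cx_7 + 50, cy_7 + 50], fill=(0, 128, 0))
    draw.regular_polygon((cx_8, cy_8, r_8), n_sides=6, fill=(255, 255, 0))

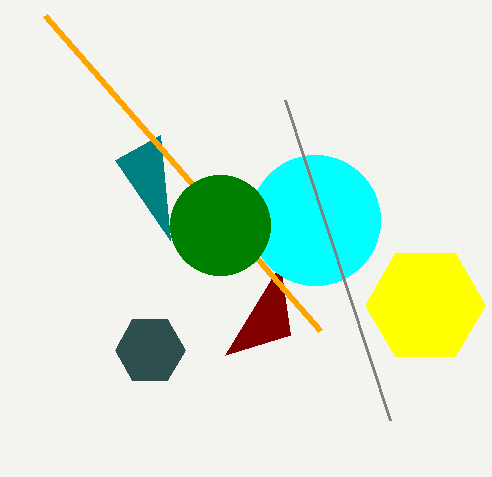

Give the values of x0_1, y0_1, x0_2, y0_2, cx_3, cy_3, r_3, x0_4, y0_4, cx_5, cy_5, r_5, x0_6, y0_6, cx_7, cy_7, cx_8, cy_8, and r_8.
x0_1 = 290
y0_1 = 335
x0_2 = 160
y0_2 = 135
cx_3 = 150
cy_3 = 350
r_3 = 35
x0_4 = 45
y0_4 = 15
cx_5 = 315
cy_5 = 220
r_5 = 65
x0_6 = 390
y0_6 = 420
cx_7 = 220
cy_7 = 225
cx_8 = 425
cy_8 = 305
r_8 = 60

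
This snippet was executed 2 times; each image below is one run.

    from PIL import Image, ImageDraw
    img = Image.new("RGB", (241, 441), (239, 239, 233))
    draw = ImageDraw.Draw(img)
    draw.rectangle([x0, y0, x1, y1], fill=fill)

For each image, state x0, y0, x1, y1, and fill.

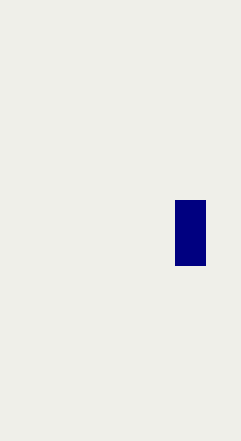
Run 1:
x0 = 175; y0 = 200; x1 = 205; y1 = 265; fill = 'navy'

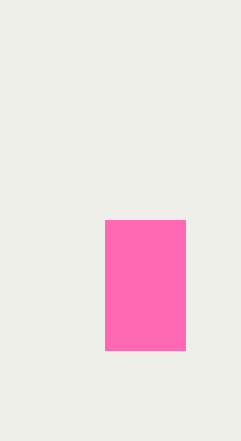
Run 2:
x0 = 105
y0 = 220
x1 = 185
y1 = 350
fill = 'hotpink'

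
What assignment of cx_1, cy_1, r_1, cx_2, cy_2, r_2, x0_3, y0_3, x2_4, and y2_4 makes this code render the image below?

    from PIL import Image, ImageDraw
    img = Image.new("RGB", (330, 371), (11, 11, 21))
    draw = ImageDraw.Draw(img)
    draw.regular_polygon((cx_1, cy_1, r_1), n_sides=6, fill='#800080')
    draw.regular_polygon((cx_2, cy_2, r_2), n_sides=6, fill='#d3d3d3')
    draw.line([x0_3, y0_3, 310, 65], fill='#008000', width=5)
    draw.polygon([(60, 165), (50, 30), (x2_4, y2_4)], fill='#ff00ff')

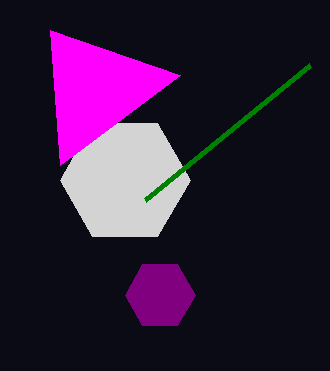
cx_1 = 160, cy_1 = 295, r_1 = 35, cx_2 = 125, cy_2 = 180, r_2 = 65, x0_3 = 145, y0_3 = 200, x2_4 = 180, y2_4 = 75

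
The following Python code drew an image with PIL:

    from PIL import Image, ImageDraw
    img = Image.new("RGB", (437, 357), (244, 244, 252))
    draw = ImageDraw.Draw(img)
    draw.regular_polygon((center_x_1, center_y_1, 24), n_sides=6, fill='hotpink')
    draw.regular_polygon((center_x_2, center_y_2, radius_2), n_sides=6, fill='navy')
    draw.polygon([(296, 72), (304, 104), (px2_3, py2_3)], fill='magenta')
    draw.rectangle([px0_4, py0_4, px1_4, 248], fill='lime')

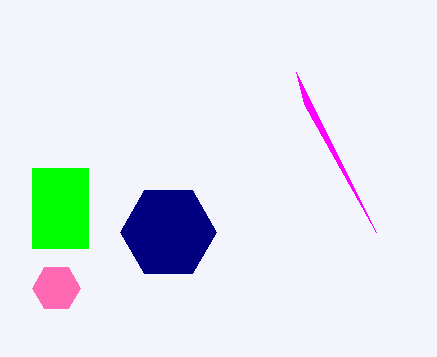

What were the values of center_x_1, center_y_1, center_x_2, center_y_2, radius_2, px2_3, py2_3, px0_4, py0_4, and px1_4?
center_x_1 = 56
center_y_1 = 288
center_x_2 = 168
center_y_2 = 232
radius_2 = 48
px2_3 = 376
py2_3 = 232
px0_4 = 32
py0_4 = 168
px1_4 = 88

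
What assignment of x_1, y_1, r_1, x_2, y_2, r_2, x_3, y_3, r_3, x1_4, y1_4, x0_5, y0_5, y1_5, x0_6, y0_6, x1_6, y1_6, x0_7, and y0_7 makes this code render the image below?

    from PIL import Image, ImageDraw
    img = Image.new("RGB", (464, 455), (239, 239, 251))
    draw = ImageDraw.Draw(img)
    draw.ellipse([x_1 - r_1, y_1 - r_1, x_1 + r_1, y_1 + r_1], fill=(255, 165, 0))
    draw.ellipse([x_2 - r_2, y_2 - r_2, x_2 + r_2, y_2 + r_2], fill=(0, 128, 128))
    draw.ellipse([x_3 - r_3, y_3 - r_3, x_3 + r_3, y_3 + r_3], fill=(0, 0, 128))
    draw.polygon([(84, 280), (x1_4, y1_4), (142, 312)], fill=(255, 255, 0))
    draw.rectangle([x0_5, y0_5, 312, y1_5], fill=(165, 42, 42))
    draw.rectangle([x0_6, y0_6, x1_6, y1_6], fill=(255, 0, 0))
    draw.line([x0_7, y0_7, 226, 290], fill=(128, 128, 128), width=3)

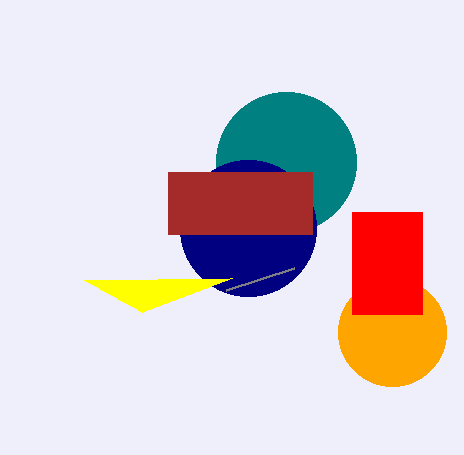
x_1 = 392; y_1 = 332; r_1 = 54; x_2 = 286; y_2 = 162; r_2 = 70; x_3 = 248; y_3 = 228; r_3 = 68; x1_4 = 232; y1_4 = 278; x0_5 = 168; y0_5 = 172; y1_5 = 234; x0_6 = 352; y0_6 = 212; x1_6 = 422; y1_6 = 314; x0_7 = 294; y0_7 = 268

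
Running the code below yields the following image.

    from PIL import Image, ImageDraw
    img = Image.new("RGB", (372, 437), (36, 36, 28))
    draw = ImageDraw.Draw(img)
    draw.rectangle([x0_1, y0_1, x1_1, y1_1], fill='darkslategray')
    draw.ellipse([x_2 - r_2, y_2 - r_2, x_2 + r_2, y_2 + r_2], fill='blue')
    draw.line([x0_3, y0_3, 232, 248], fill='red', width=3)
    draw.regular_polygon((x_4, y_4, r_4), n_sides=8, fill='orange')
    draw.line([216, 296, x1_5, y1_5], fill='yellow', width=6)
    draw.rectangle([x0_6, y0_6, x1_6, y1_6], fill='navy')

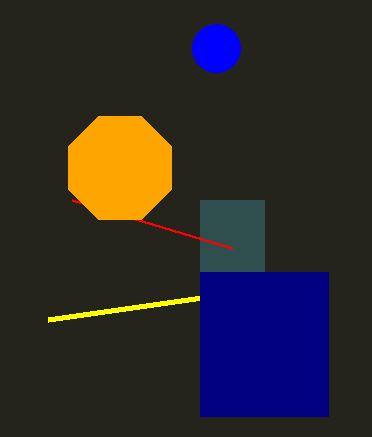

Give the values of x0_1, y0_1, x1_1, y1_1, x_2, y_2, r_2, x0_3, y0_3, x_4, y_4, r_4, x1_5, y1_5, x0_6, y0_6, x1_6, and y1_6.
x0_1 = 200; y0_1 = 200; x1_1 = 264; y1_1 = 272; x_2 = 216; y_2 = 48; r_2 = 24; x0_3 = 72; y0_3 = 200; x_4 = 120; y_4 = 168; r_4 = 56; x1_5 = 48; y1_5 = 320; x0_6 = 200; y0_6 = 272; x1_6 = 328; y1_6 = 416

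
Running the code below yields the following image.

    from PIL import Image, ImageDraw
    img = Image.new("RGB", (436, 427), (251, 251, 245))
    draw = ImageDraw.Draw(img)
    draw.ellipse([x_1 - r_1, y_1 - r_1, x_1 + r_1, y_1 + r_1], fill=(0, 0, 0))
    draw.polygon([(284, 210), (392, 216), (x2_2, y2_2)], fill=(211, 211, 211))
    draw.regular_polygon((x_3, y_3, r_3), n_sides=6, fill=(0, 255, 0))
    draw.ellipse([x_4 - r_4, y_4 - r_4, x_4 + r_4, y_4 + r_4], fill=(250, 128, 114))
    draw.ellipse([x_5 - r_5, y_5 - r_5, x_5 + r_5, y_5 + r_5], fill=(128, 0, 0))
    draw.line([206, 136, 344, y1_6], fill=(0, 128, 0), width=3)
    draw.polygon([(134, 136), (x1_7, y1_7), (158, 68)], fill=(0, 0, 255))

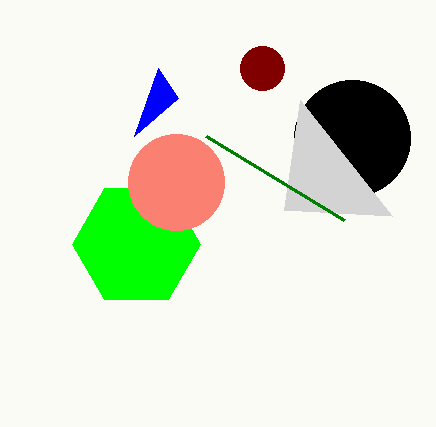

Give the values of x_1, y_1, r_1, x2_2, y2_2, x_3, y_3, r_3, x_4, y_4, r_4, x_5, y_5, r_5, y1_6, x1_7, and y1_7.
x_1 = 352; y_1 = 138; r_1 = 58; x2_2 = 300; y2_2 = 100; x_3 = 136; y_3 = 244; r_3 = 64; x_4 = 176; y_4 = 182; r_4 = 48; x_5 = 262; y_5 = 68; r_5 = 22; y1_6 = 220; x1_7 = 178; y1_7 = 98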